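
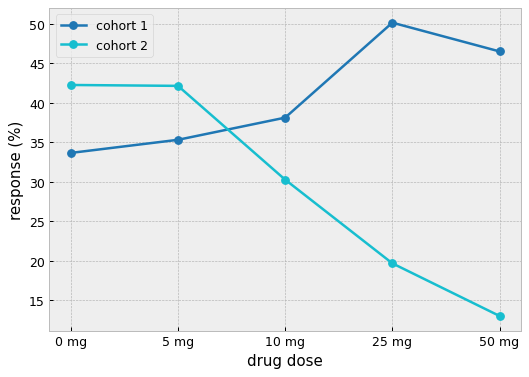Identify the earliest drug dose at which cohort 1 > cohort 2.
10 mg

5 mg: cohort 1 ≈ 35 vs cohort 2 ≈ 40 (not yet); 10 mg: cohort 1 ≈ 40 vs cohort 2 ≈ 30 (first crossover).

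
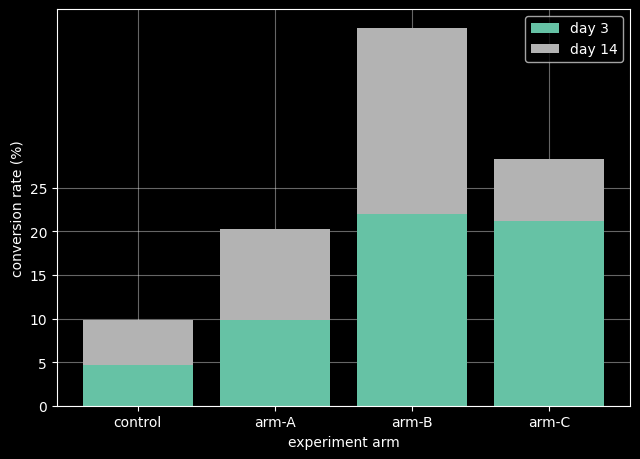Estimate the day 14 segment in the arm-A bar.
day 14 top ≈ 20, bottom ≈ 10; segment ≈ 10.

≈ 10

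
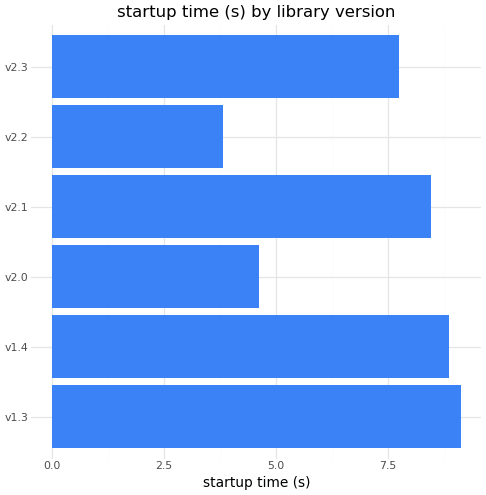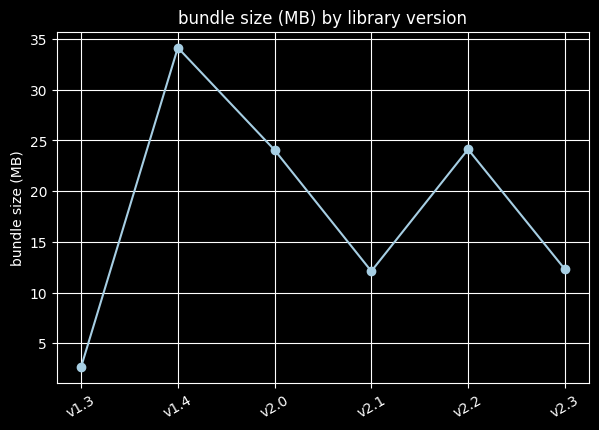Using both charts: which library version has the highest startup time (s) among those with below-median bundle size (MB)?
Chart 2 median bundle size (MB) ≈ 20; below-median library versions: v1.3, v2.1, v2.3. Among those, v1.3 has the highest startup time (s) (≈ 9).

v1.3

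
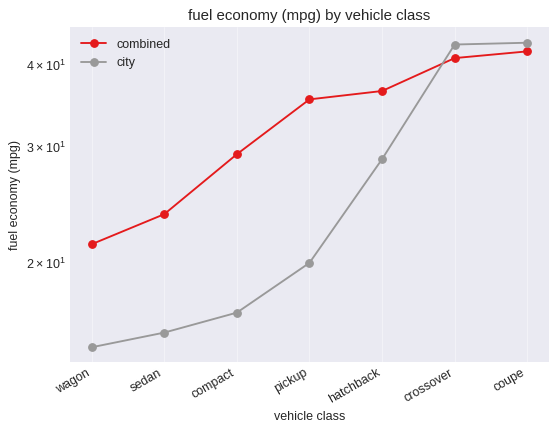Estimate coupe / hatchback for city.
coupe ≈ 45, hatchback ≈ 30; 45/30 ≈ 1.5.

≈ 1.5×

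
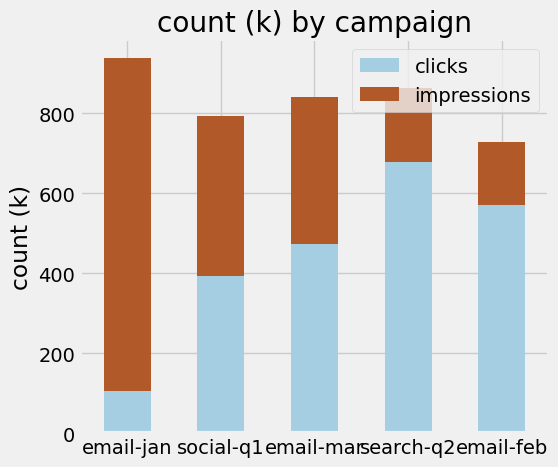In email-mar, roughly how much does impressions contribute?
≈ 300

impressions top ≈ 800, bottom ≈ 500; segment ≈ 300.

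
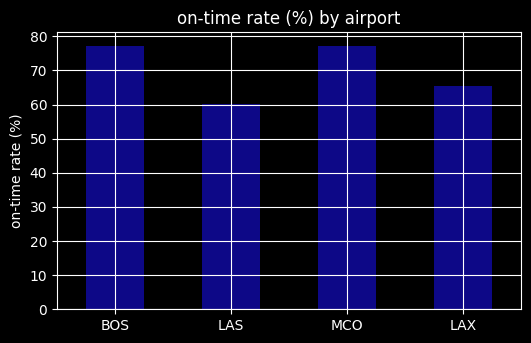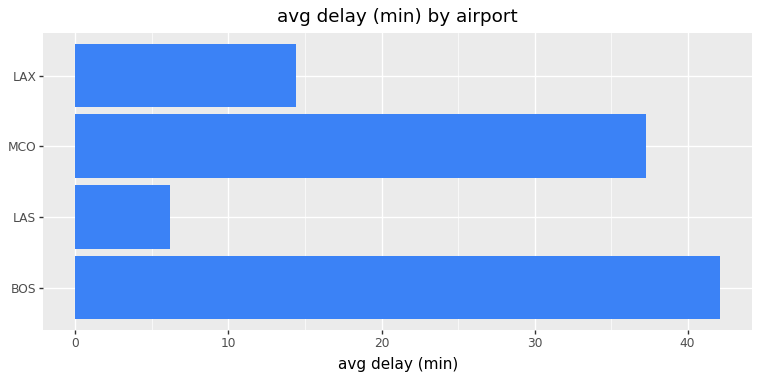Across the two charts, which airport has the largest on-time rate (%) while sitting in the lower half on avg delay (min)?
LAX

Chart 2 median avg delay (min) ≈ 25; below-median airports: LAS, LAX. Among those, LAX has the highest on-time rate (%) (≈ 70).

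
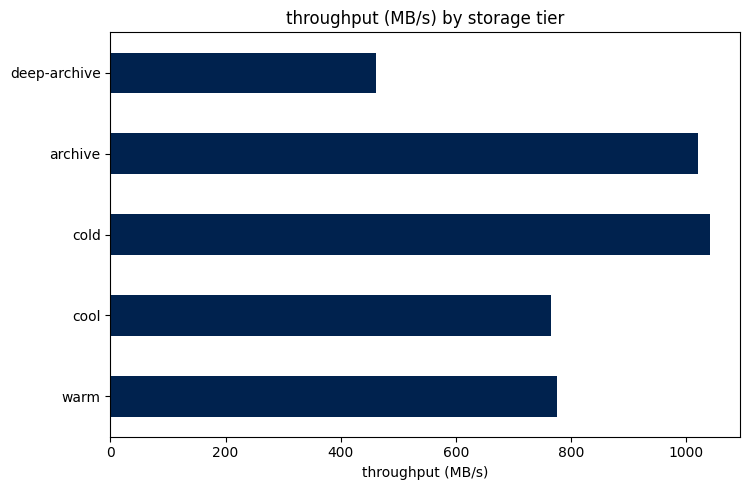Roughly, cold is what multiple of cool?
cold ≈ 1000, cool ≈ 800; 1000/800 ≈ 1.25.

≈ 1.25×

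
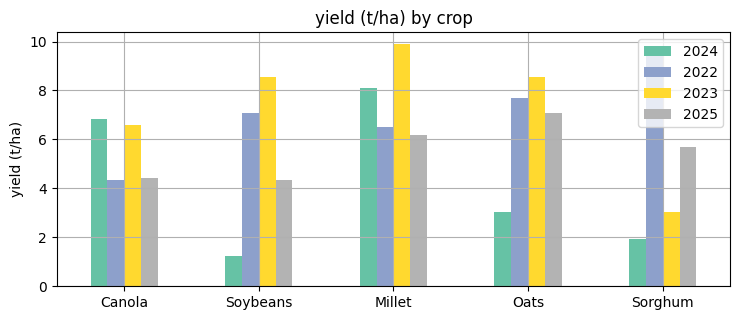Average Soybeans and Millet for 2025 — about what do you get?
(4 + 6) / 2 ≈ 5.

≈ 5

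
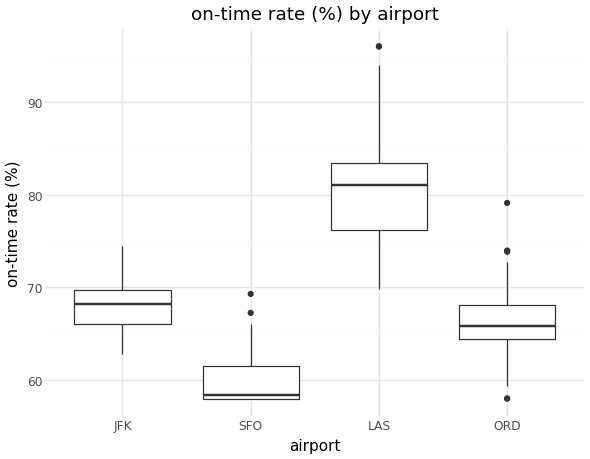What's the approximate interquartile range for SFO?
≈ 4

Q3 ≈ 62, Q1 ≈ 58; IQR ≈ 4.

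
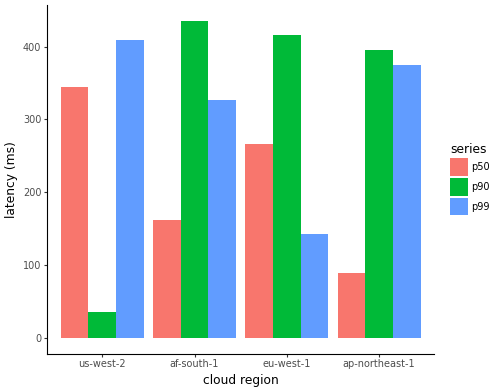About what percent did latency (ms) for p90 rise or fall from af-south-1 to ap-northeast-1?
≈ -11.1%

af-south-1 ≈ 450, ap-northeast-1 ≈ 400; (400 − 450) / 450 ≈ -11.1%.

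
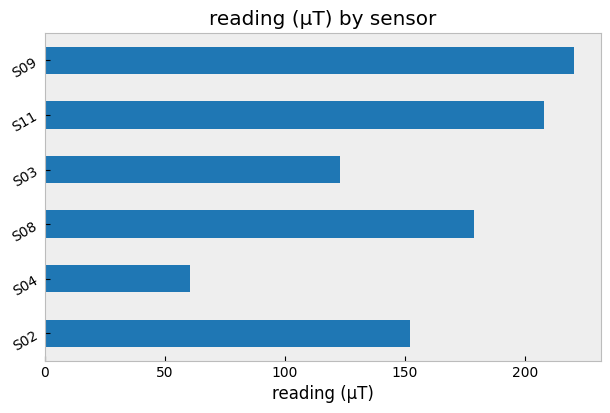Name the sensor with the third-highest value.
Top 4: S09 ≈ 220, S11 ≈ 200, S08 ≈ 180, S02 ≈ 160.

S08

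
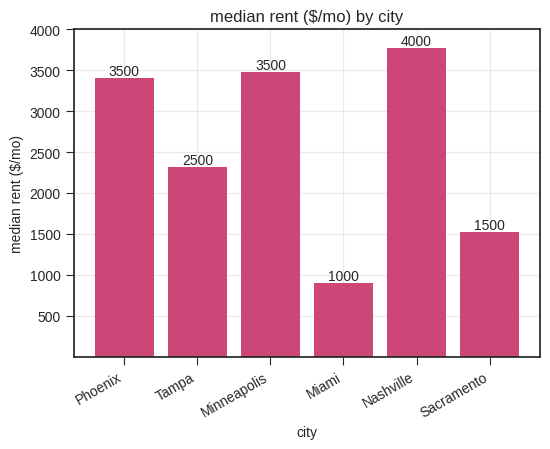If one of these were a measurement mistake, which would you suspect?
Miami ≈ 1000; the rest sit between ≈ 1500 and ≈ 4000.

Miami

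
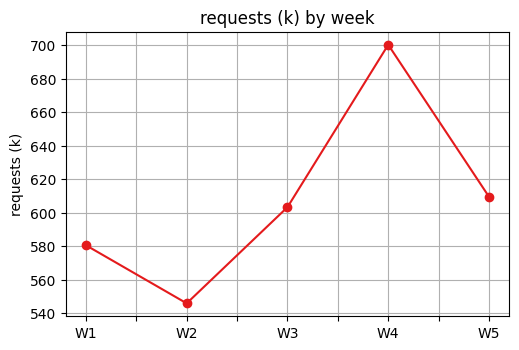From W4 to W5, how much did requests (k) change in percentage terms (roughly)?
≈ -14.3%

W4 ≈ 700, W5 ≈ 600; (600 − 700) / 700 ≈ -14.3%.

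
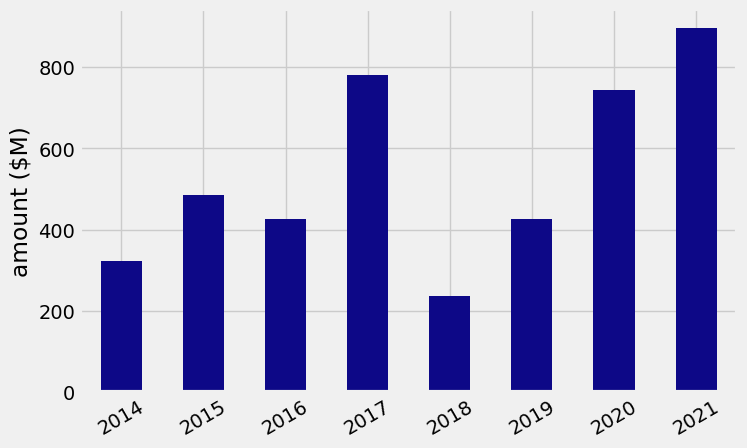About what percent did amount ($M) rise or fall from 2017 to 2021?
≈ +12.5%

2017 ≈ 800, 2021 ≈ 900; (900 − 800) / 800 ≈ +12.5%.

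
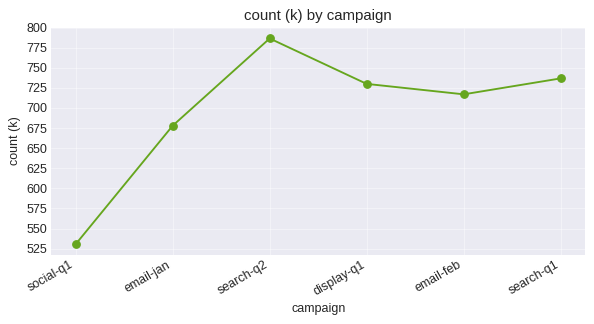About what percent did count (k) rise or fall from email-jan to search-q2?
≈ +14.8%

email-jan ≈ 675, search-q2 ≈ 775; (775 − 675) / 675 ≈ +14.8%.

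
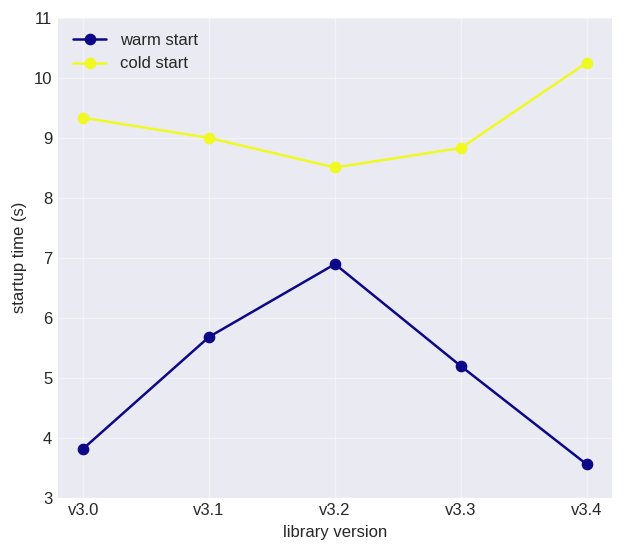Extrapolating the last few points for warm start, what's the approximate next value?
Last three: 7, 5, 4 → slope ≈ -1.5/step → next ≈ 2.5.

≈ 2.5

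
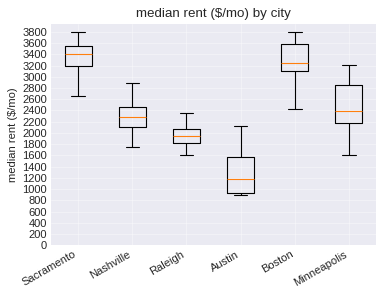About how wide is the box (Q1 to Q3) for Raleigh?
Q3 ≈ 2000, Q1 ≈ 1800; IQR ≈ 200.

≈ 200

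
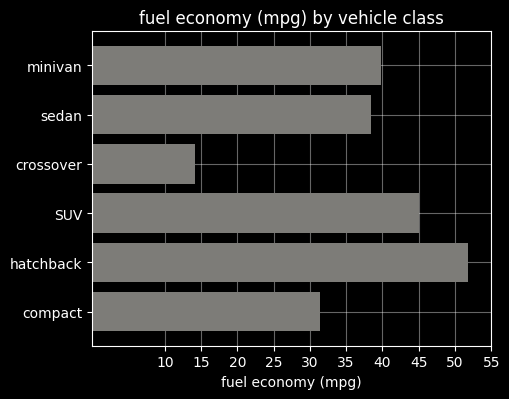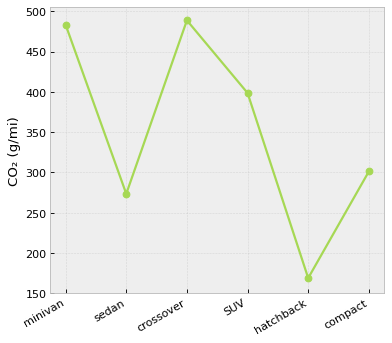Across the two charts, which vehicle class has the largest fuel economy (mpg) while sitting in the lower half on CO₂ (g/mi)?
hatchback

Chart 2 median CO₂ (g/mi) ≈ 350; below-median vehicle classes: sedan, hatchback, compact. Among those, hatchback has the highest fuel economy (mpg) (≈ 50).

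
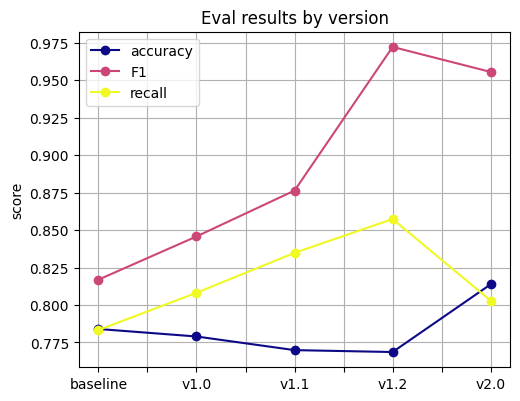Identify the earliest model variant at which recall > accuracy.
v1.0

baseline: recall ≈ 0.78 vs accuracy ≈ 0.78 (not yet); v1.0: recall ≈ 0.80 vs accuracy ≈ 0.78 (first crossover).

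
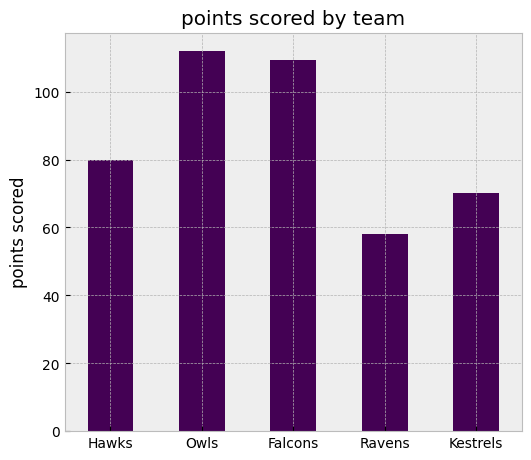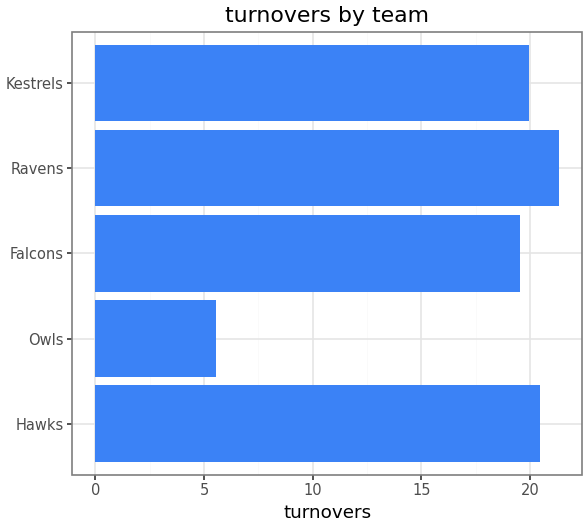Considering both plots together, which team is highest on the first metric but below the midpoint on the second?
Owls

Chart 2 median turnovers ≈ 20; below-median teams: Owls, Falcons. Among those, Owls has the highest points scored (≈ 120).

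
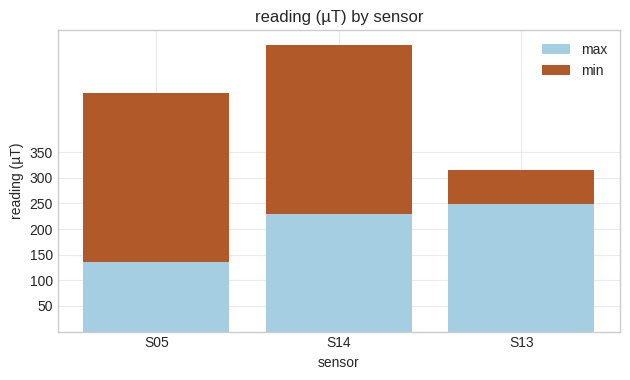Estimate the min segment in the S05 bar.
min top ≈ 450, bottom ≈ 150; segment ≈ 300.

≈ 300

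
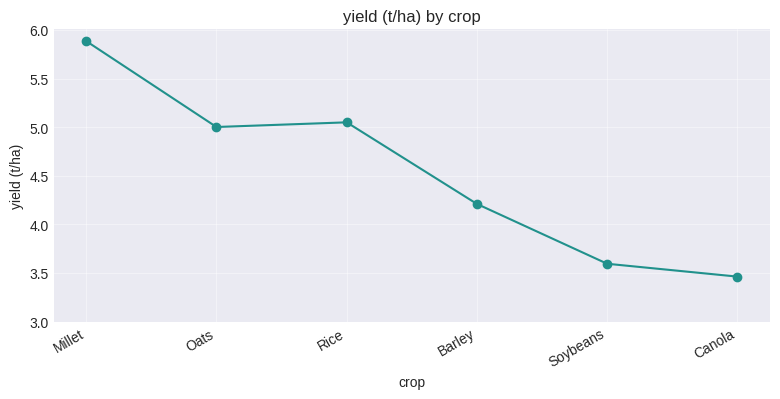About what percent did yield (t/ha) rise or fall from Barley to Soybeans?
≈ -12.5%

Barley ≈ 4.0, Soybeans ≈ 3.5; (3.5 − 4.0) / 4.0 ≈ -12.5%.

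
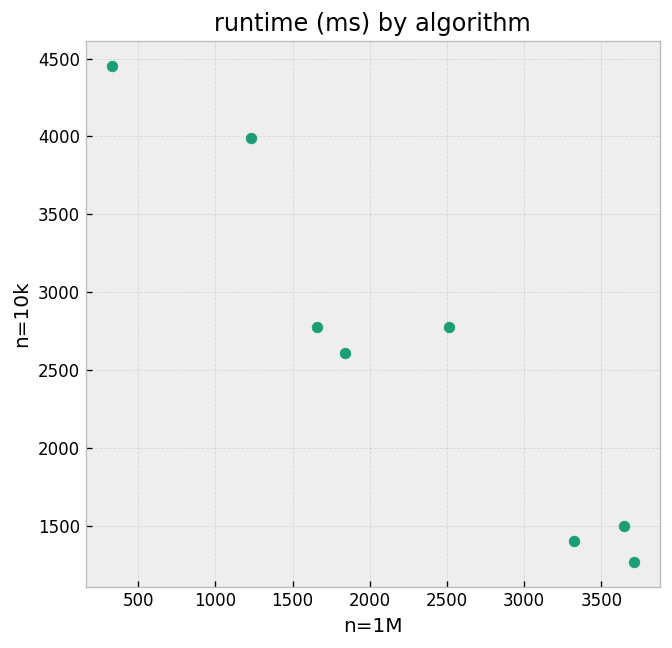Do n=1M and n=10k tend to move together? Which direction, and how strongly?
Points are negatively correlated; strong (|r| ≈ 1.0).

negative, strong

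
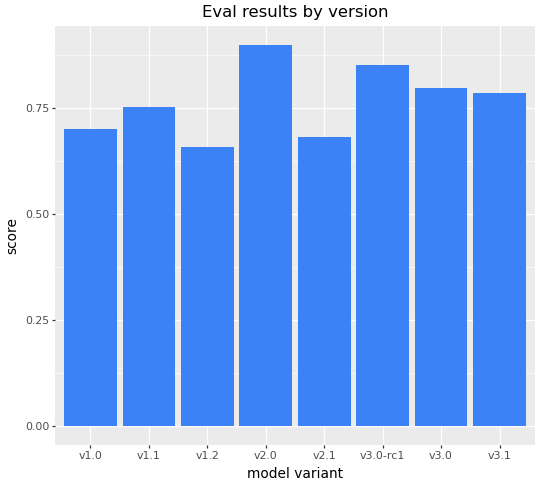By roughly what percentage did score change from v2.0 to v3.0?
≈ -11.1%

v2.0 ≈ 0.9, v3.0 ≈ 0.8; (0.8 − 0.9) / 0.9 ≈ -11.1%.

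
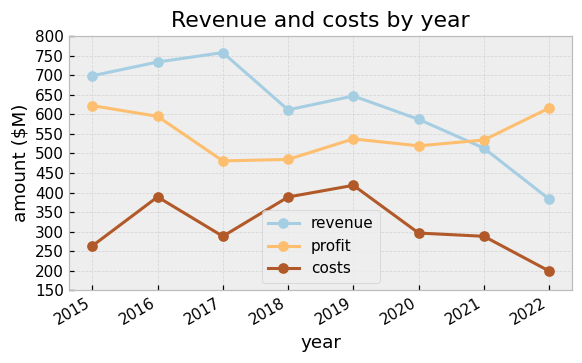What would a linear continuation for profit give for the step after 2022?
≈ 650

Last three: 500, 550, 600 → slope ≈ 50/step → next ≈ 650.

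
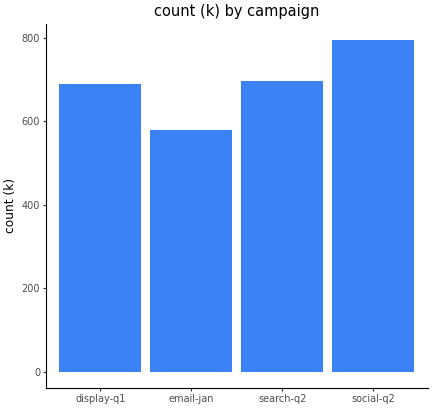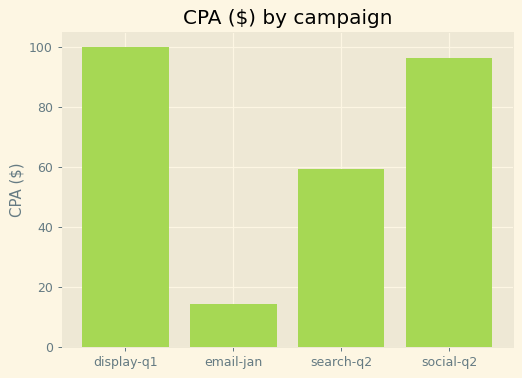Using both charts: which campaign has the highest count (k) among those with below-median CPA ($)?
Chart 2 median CPA ($) ≈ 80; below-median campaigns: email-jan, search-q2. Among those, search-q2 has the highest count (k) (≈ 700).

search-q2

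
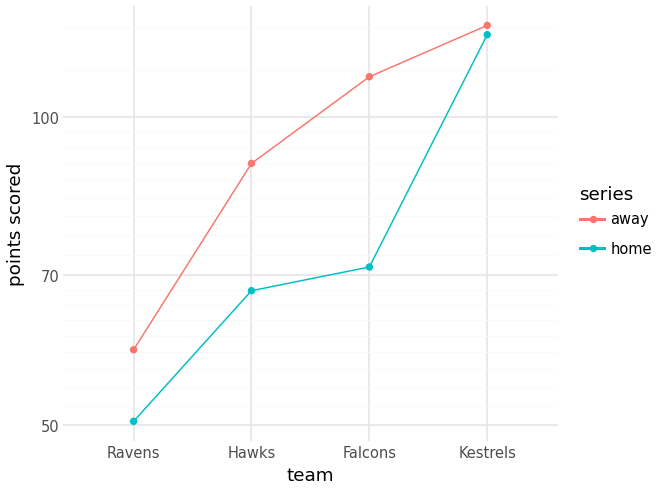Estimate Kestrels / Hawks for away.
Kestrels ≈ 120, Hawks ≈ 90; 120/90 ≈ 1.33.

≈ 1.33×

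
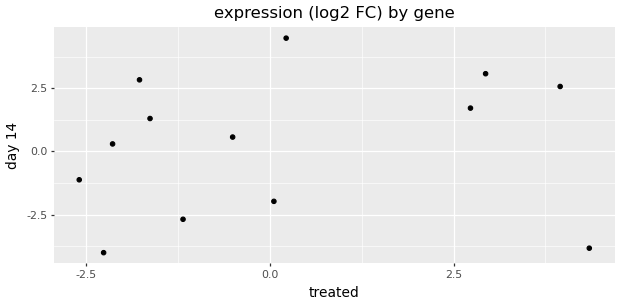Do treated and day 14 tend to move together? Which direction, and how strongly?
Points are roughly uncorrelated; weak (|r| ≈ 0.2).

no clear correlation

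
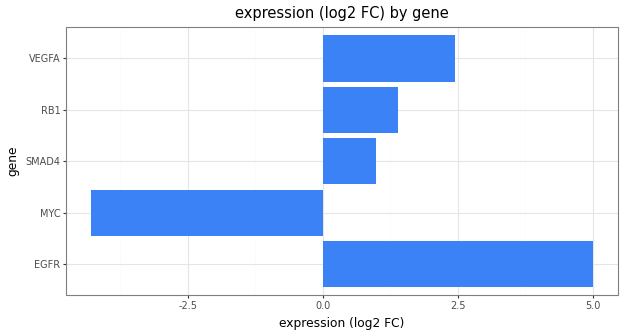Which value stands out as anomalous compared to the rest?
MYC ≈ -4; the rest sit between ≈ 1 and ≈ 5.

MYC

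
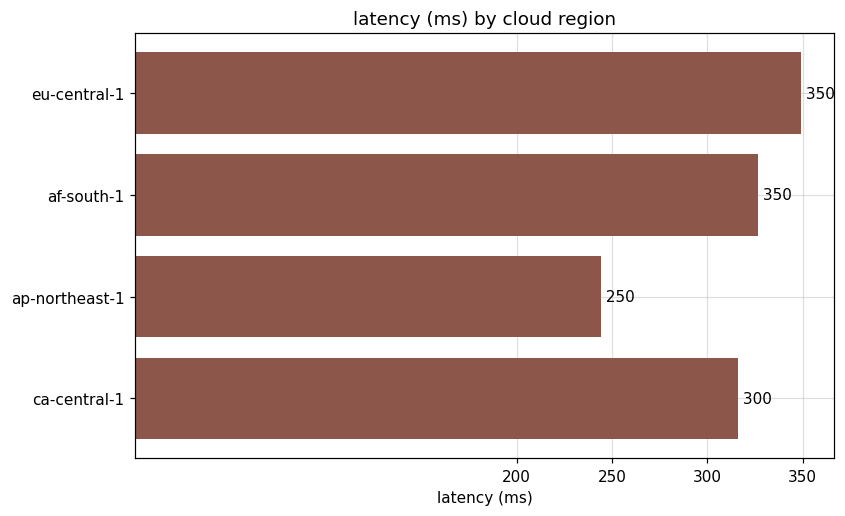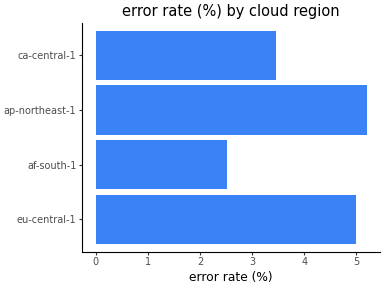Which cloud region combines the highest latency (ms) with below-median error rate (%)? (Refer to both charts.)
Chart 2 median error rate (%) ≈ 4; below-median cloud regions: af-south-1, ca-central-1. Among those, af-south-1 has the highest latency (ms) (≈ 350).

af-south-1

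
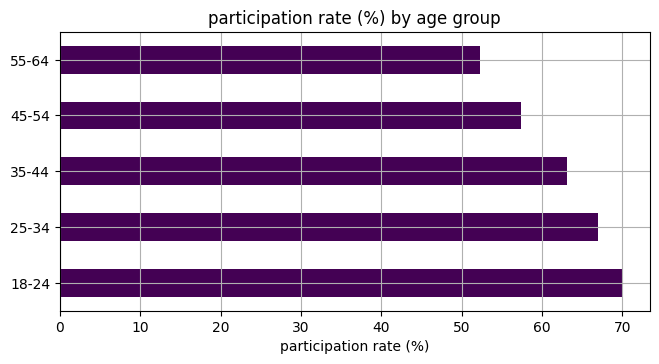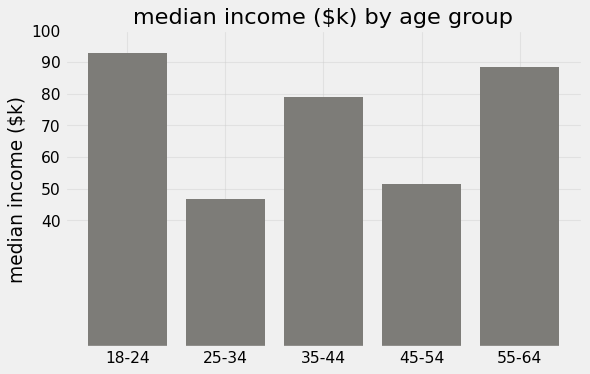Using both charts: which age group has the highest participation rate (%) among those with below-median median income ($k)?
Chart 2 median median income ($k) ≈ 80; below-median age groups: 25-34, 45-54. Among those, 25-34 has the highest participation rate (%) (≈ 70).

25-34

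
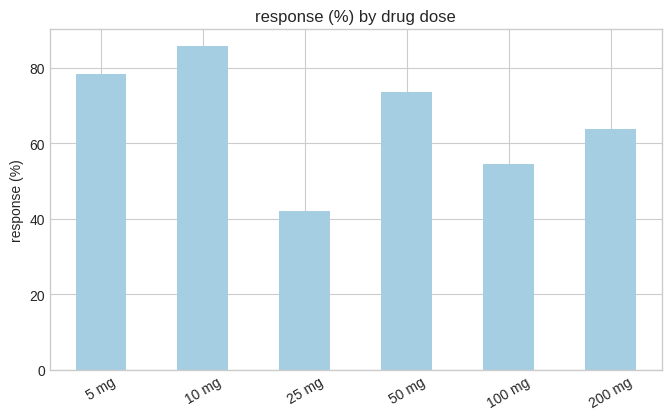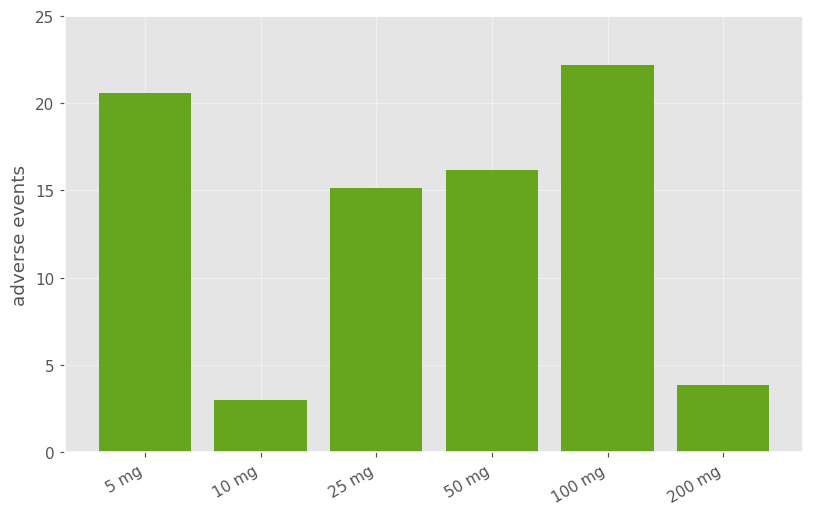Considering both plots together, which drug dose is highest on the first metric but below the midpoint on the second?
10 mg

Chart 2 median adverse events ≈ 15; below-median drug doses: 10 mg, 25 mg, 200 mg. Among those, 10 mg has the highest response (%) (≈ 90).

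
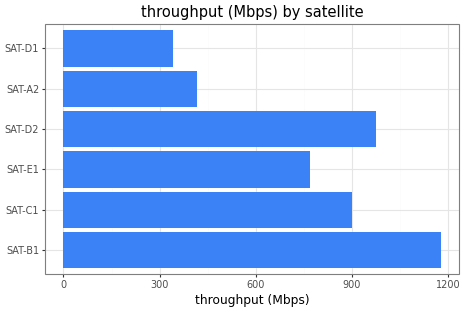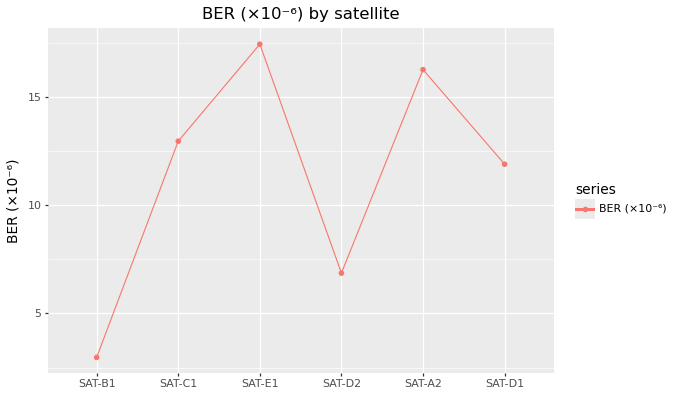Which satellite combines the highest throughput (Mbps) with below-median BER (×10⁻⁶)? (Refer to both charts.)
SAT-B1

Chart 2 median BER (×10⁻⁶) ≈ 12; below-median satellites: SAT-B1, SAT-D2, SAT-D1. Among those, SAT-B1 has the highest throughput (Mbps) (≈ 1200).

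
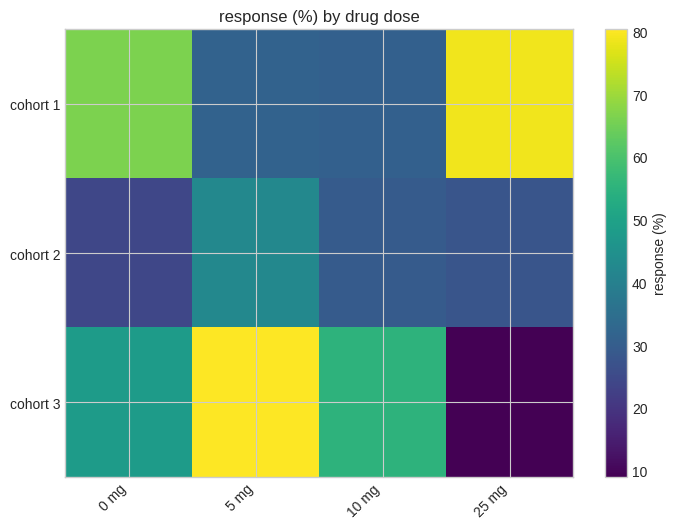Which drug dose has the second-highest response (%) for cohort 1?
Top 3 for cohort 1: 25 mg ≈ 80, 0 mg ≈ 70, 5 mg ≈ 30.

0 mg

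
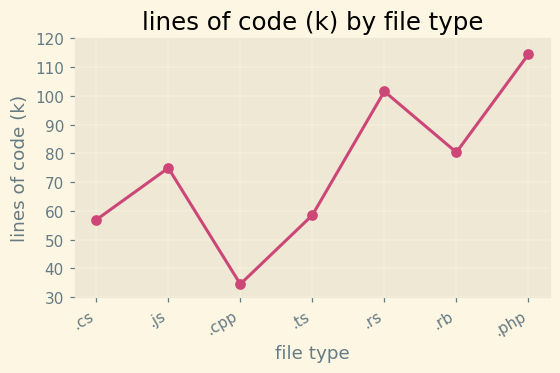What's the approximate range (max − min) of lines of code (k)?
Max .php ≈ 110, min .cpp ≈ 30; range ≈ 80.

≈ 80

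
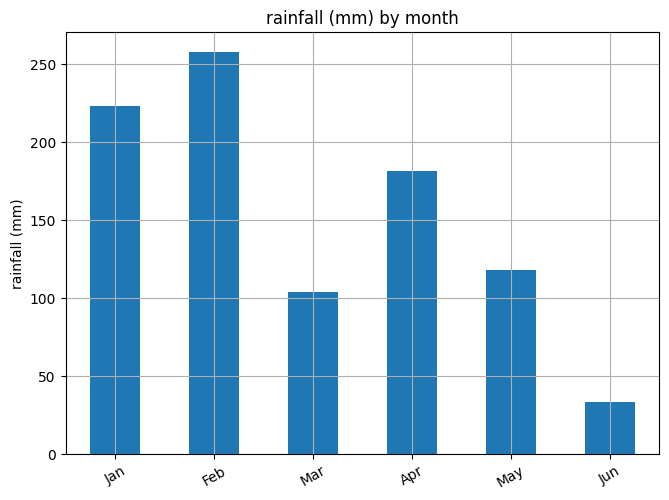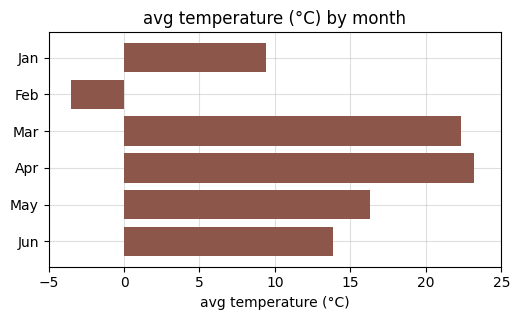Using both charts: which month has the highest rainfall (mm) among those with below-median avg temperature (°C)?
Chart 2 median avg temperature (°C) ≈ 15; below-median months: Jan, Feb, Jun. Among those, Feb has the highest rainfall (mm) (≈ 250).

Feb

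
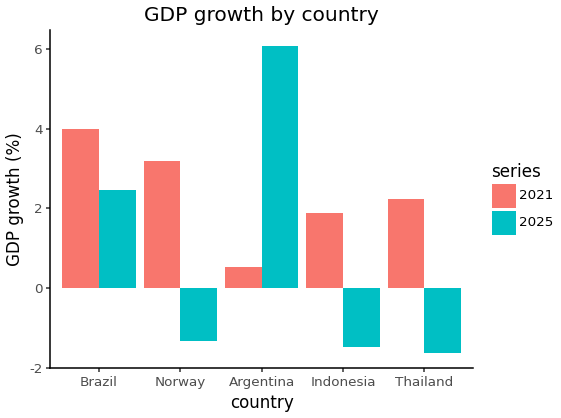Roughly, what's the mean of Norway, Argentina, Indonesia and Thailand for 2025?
(-1 + 6 + -1 + -2) / 4 ≈ 0.

≈ 0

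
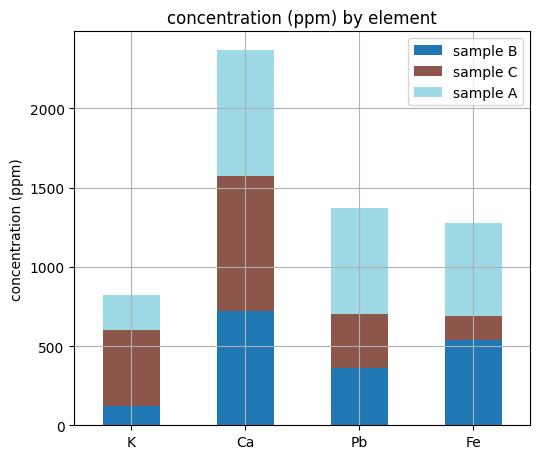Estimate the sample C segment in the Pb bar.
sample C top ≈ 800, bottom ≈ 400; segment ≈ 400.

≈ 400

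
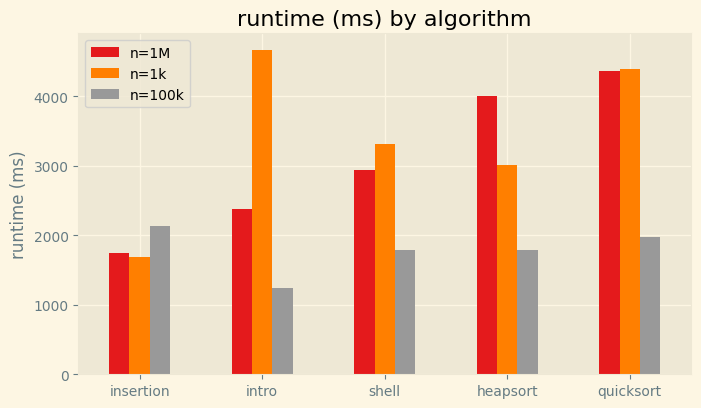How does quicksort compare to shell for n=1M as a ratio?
quicksort ≈ 4500, shell ≈ 3000; 4500/3000 ≈ 1.5.

≈ 1.5×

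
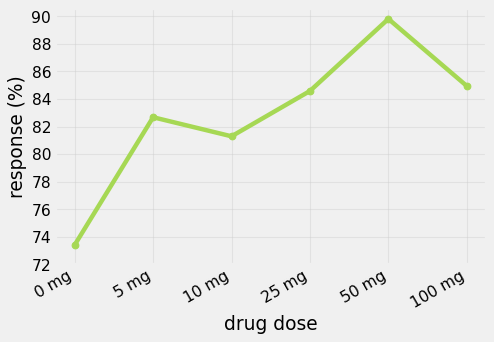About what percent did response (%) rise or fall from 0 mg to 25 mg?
0 mg ≈ 74, 25 mg ≈ 84; (84 − 74) / 74 ≈ +13.5%.

≈ +13.5%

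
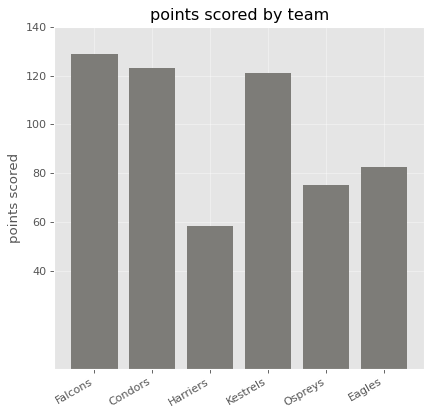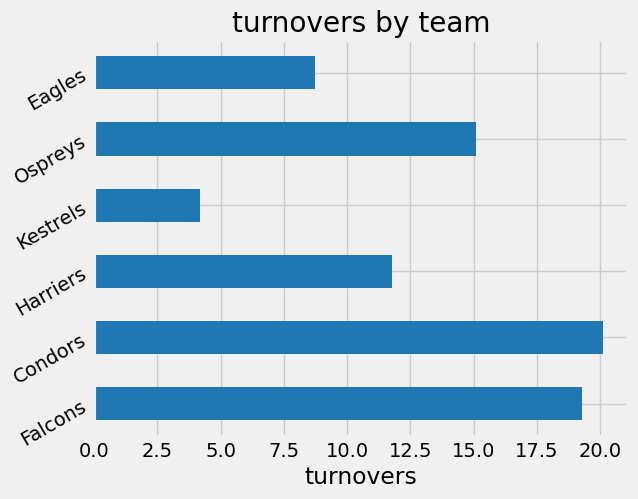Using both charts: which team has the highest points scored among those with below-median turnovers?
Kestrels

Chart 2 median turnovers ≈ 14; below-median teams: Harriers, Kestrels, Eagles. Among those, Kestrels has the highest points scored (≈ 120).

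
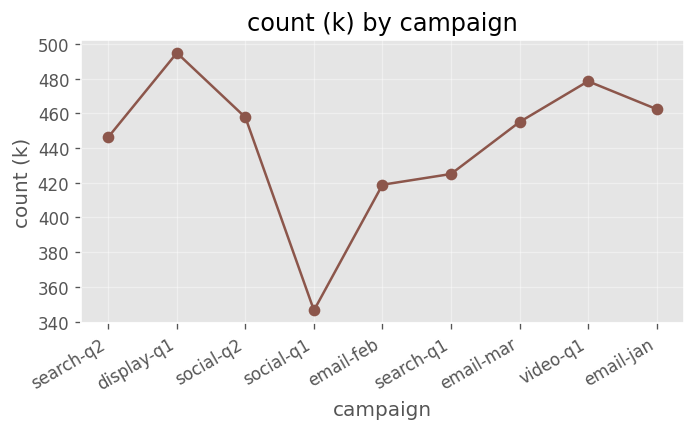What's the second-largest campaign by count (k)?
video-q1

Top 3: display-q1 ≈ 500, video-q1 ≈ 480, email-jan ≈ 460.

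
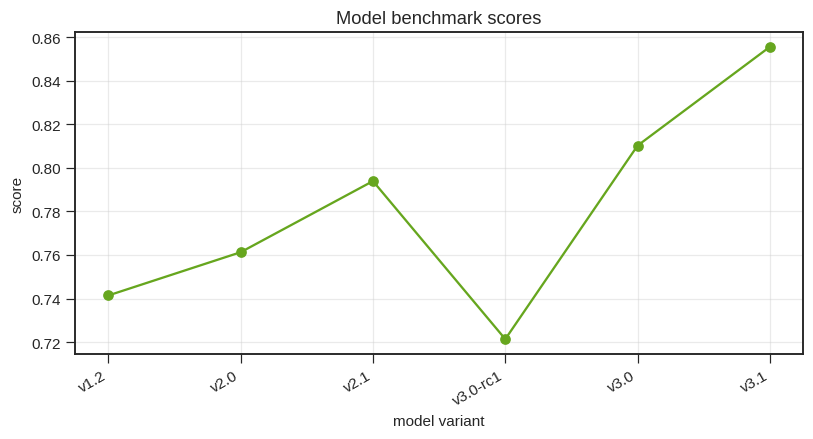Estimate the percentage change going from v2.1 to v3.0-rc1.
≈ -10%

v2.1 ≈ 0.80, v3.0-rc1 ≈ 0.72; (0.72 − 0.80) / 0.80 ≈ -10%.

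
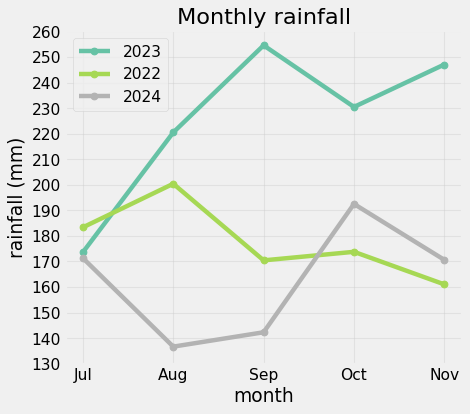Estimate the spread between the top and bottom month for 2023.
≈ 80

Max Sep ≈ 250, min Jul ≈ 170; range ≈ 80.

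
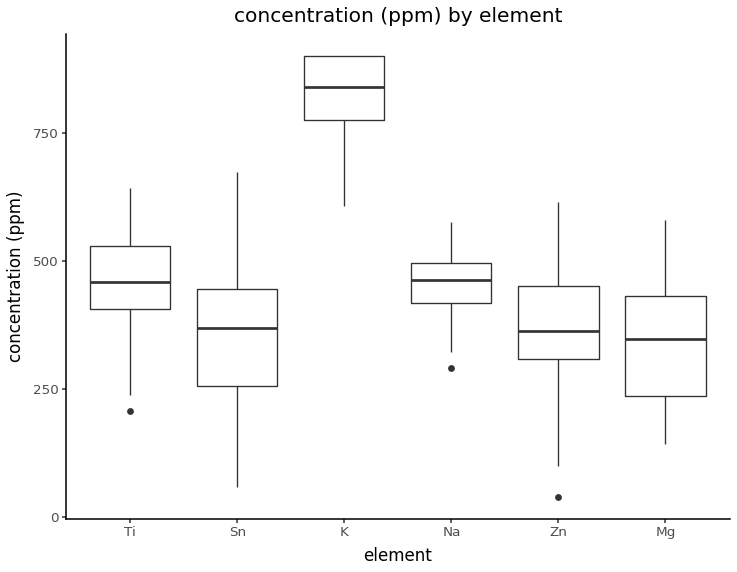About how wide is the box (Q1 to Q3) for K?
Q3 ≈ 900, Q1 ≈ 750; IQR ≈ 150.

≈ 150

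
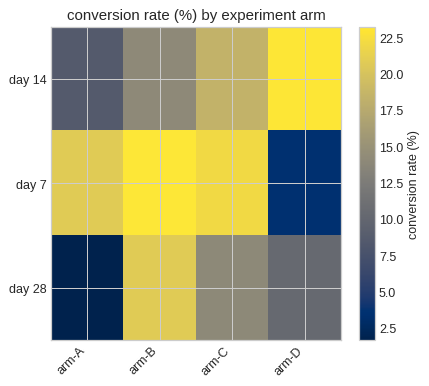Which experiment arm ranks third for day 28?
Top 4 for day 28: arm-B ≈ 20, arm-C ≈ 14, arm-D ≈ 10, arm-A ≈ 2.

arm-D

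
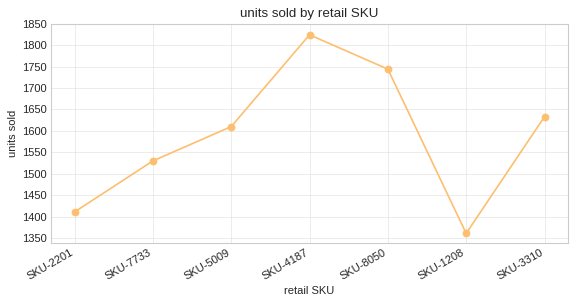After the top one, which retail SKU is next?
Top 3: SKU-4187 ≈ 1800, SKU-8050 ≈ 1750, SKU-3310 ≈ 1650.

SKU-8050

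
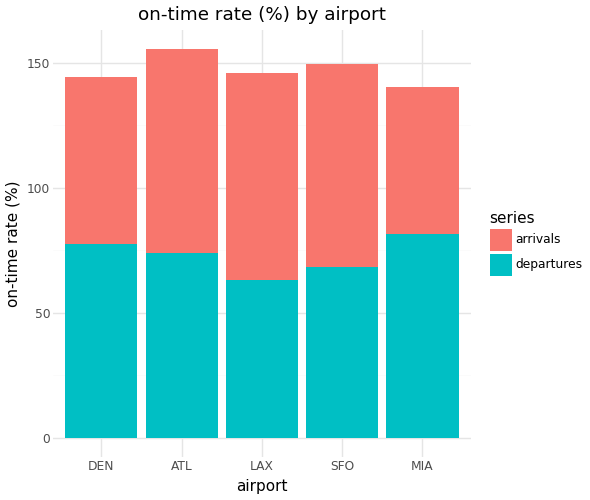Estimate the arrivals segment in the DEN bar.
≈ 60

arrivals top ≈ 140, bottom ≈ 80; segment ≈ 60.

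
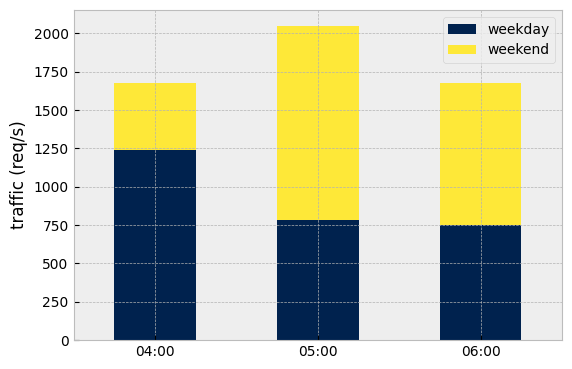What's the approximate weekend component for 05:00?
weekend top ≈ 2000, bottom ≈ 800; segment ≈ 1200.

≈ 1200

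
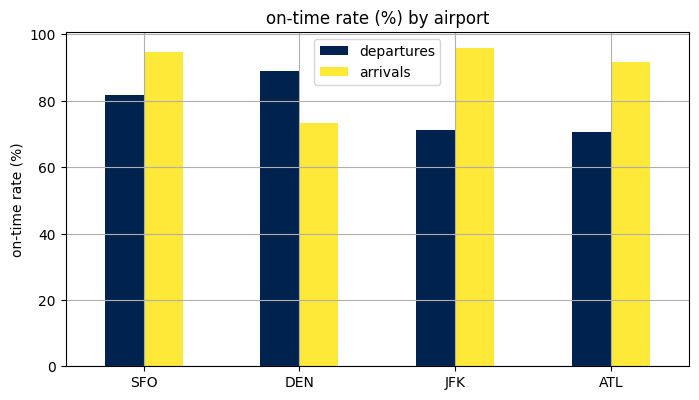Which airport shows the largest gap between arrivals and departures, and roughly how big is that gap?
JFK: arrivals ≈ 100, departures ≈ 70 → gap ≈ 30. Next-largest (ATL) is only ≈ 20.

JFK, ≈ 30 %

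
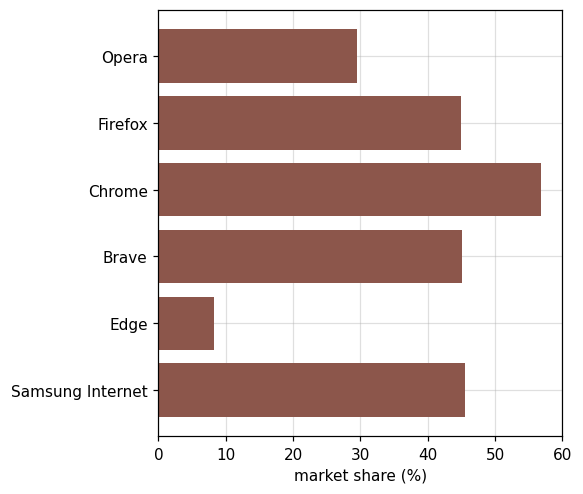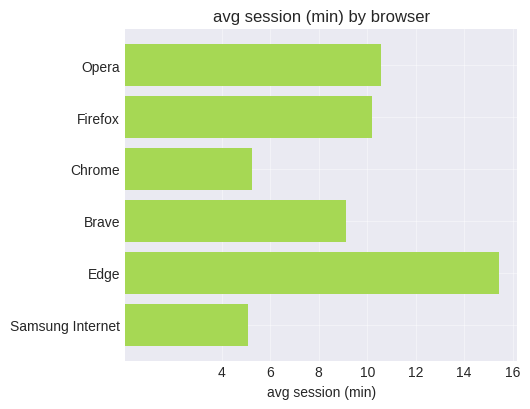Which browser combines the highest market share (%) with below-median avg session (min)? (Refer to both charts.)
Chrome

Chart 2 median avg session (min) ≈ 10; below-median browsers: Chrome, Brave, Samsung Internet. Among those, Chrome has the highest market share (%) (≈ 60).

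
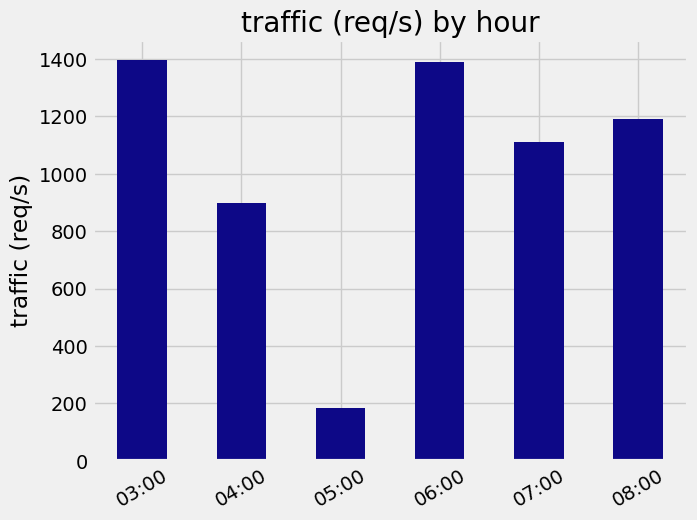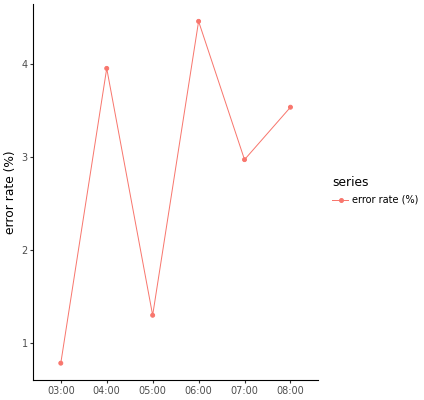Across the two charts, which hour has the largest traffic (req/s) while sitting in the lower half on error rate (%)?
Chart 2 median error rate (%) ≈ 3.5; below-median hours: 03:00, 05:00, 07:00. Among those, 03:00 has the highest traffic (req/s) (≈ 1400).

03:00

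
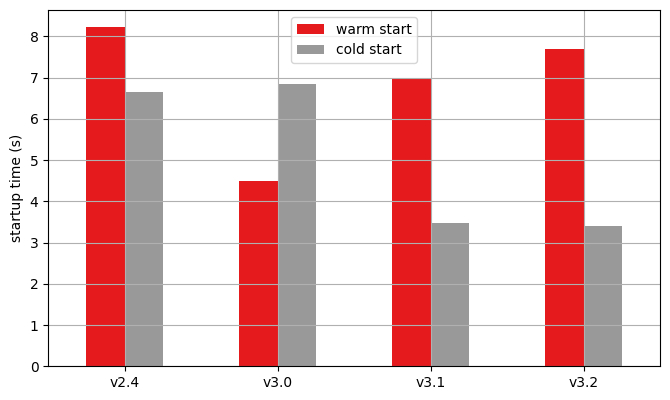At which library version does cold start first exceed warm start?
v3.0

v2.4: cold start ≈ 7 vs warm start ≈ 8 (not yet); v3.0: cold start ≈ 7 vs warm start ≈ 4 (first crossover).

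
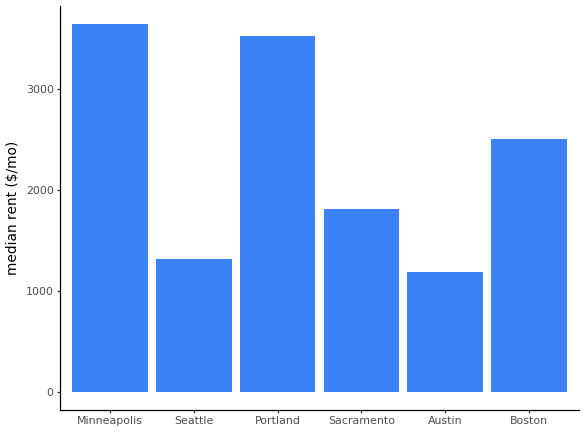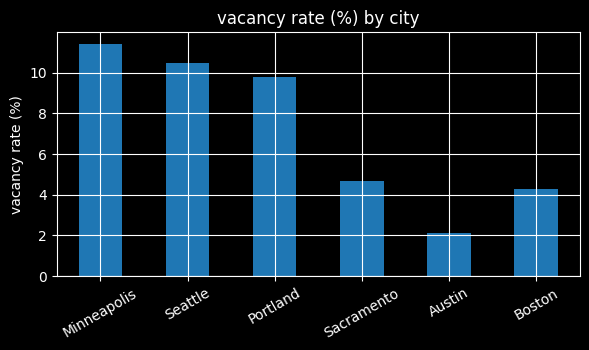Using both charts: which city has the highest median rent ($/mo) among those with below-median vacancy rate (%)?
Chart 2 median vacancy rate (%) ≈ 8; below-median cities: Sacramento, Austin, Boston. Among those, Boston has the highest median rent ($/mo) (≈ 2500).

Boston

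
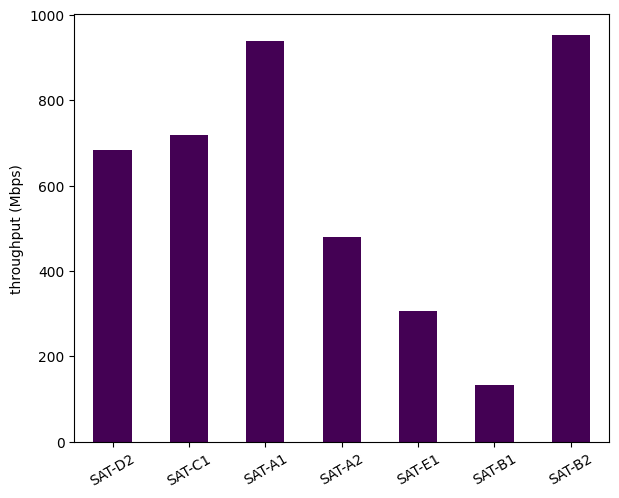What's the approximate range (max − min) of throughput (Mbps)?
Max SAT-B2 ≈ 1000, min SAT-B1 ≈ 100; range ≈ 900.

≈ 900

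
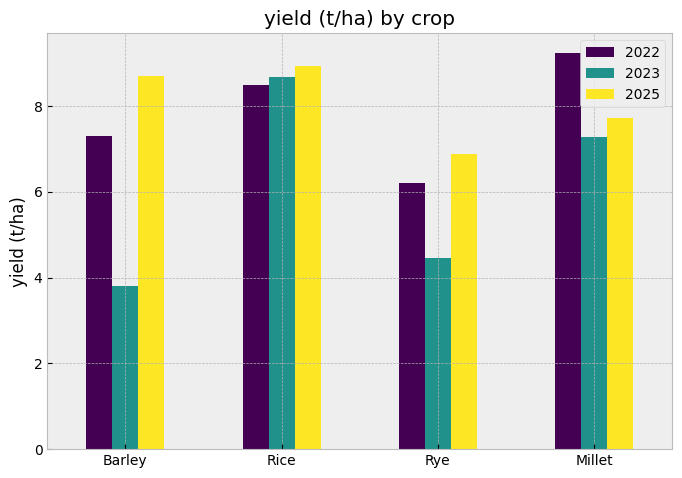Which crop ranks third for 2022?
Top 4 for 2022: Millet ≈ 9, Rice ≈ 8, Barley ≈ 7, Rye ≈ 6.

Barley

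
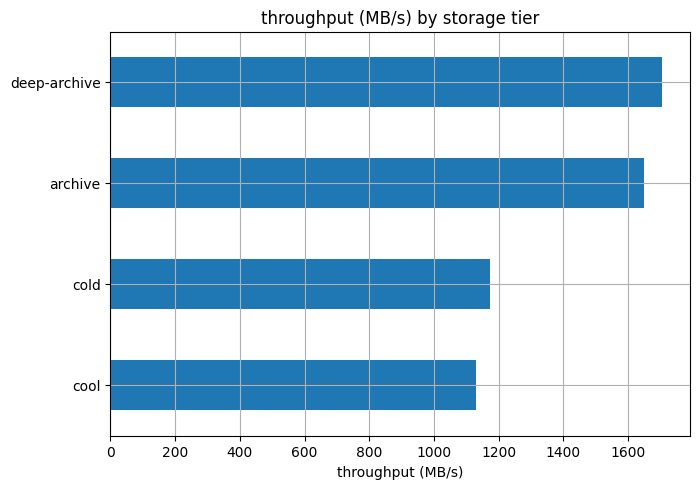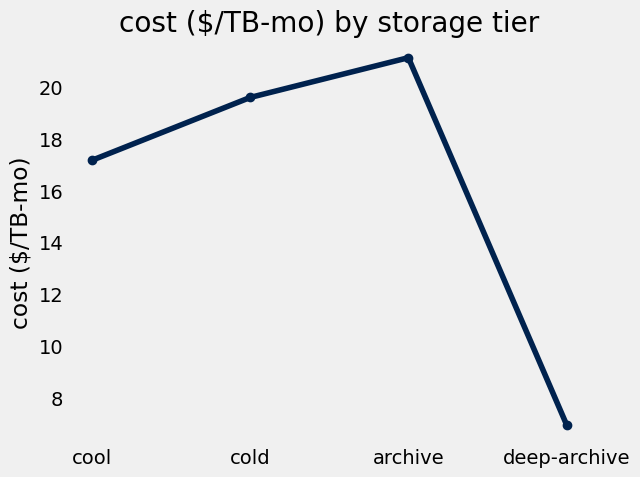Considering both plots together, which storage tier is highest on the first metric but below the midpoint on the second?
Chart 2 median cost ($/TB-mo) ≈ 18; below-median storage tiers: cool, deep-archive. Among those, deep-archive has the highest throughput (MB/s) (≈ 1800).

deep-archive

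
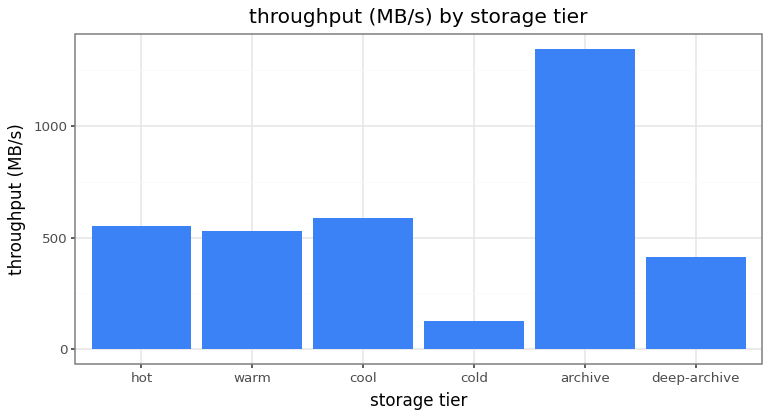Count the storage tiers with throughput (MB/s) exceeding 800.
1

Above 800: archive.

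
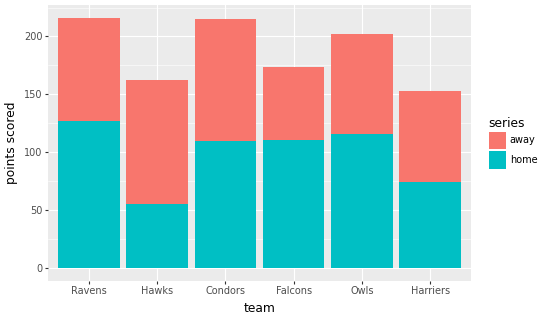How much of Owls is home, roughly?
home top ≈ 120, bottom ≈ 0; segment ≈ 120.

≈ 120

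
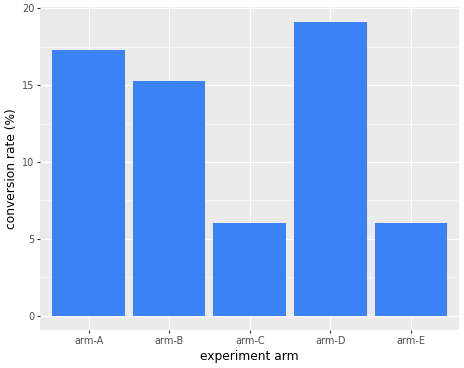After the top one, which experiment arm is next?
Top 3: arm-D ≈ 20, arm-A ≈ 18, arm-B ≈ 16.

arm-A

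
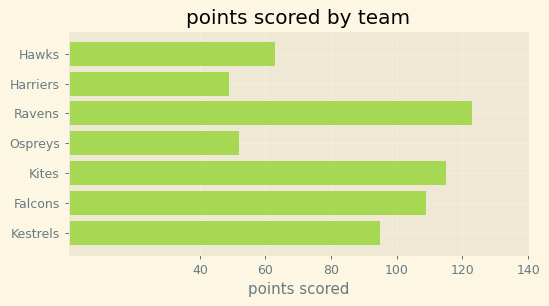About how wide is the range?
Max Ravens ≈ 120, min Harriers ≈ 40; range ≈ 80.

≈ 80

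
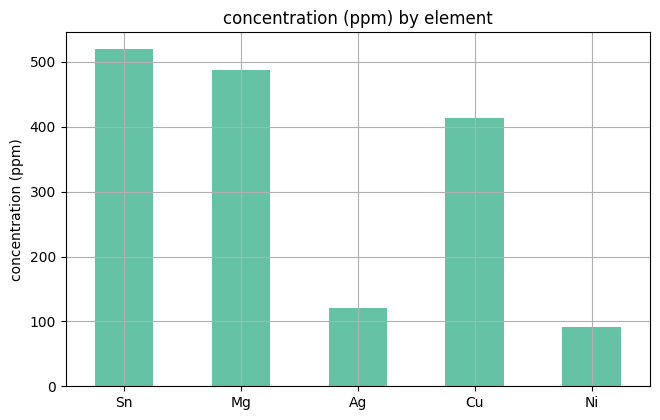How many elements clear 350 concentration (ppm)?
Above 350: Sn, Mg, Cu.

3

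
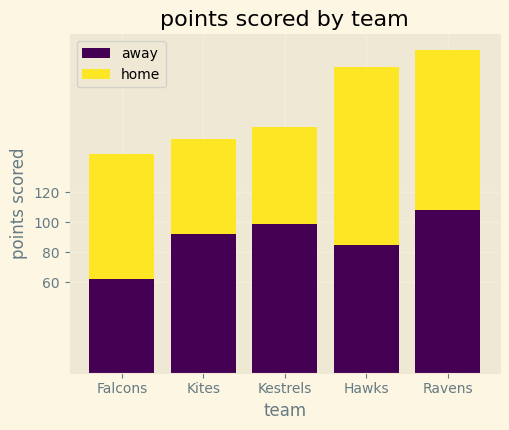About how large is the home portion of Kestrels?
≈ 60

home top ≈ 160, bottom ≈ 100; segment ≈ 60.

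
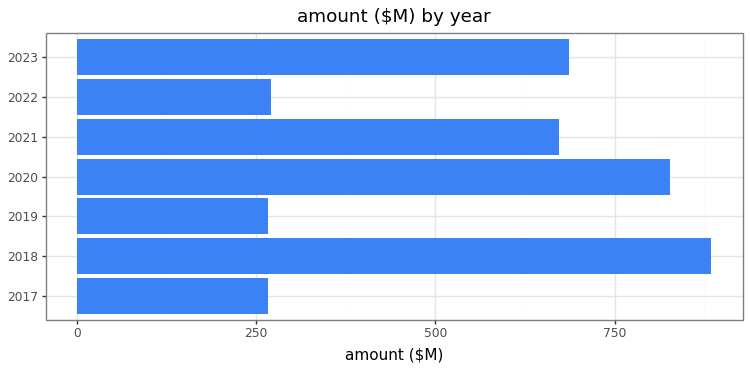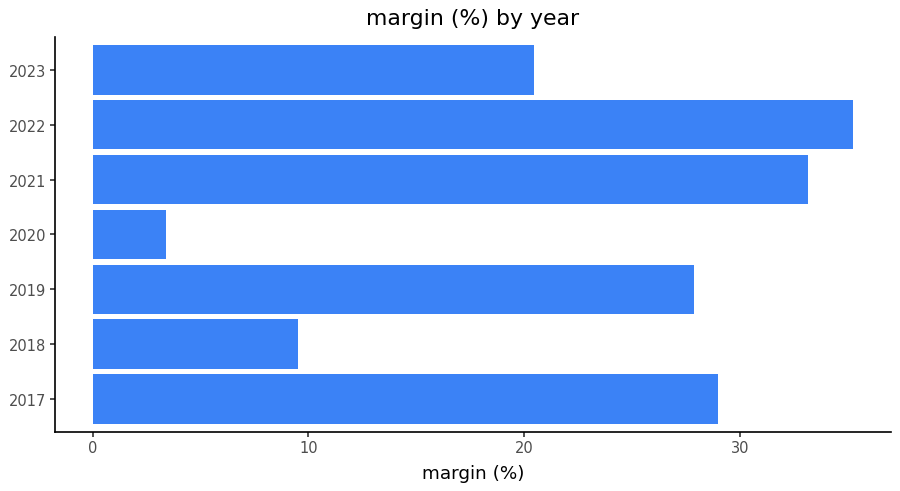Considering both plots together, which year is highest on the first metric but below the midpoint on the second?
2018

Chart 2 median margin (%) ≈ 30; below-median years: 2018, 2020, 2023. Among those, 2018 has the highest amount ($M) (≈ 900).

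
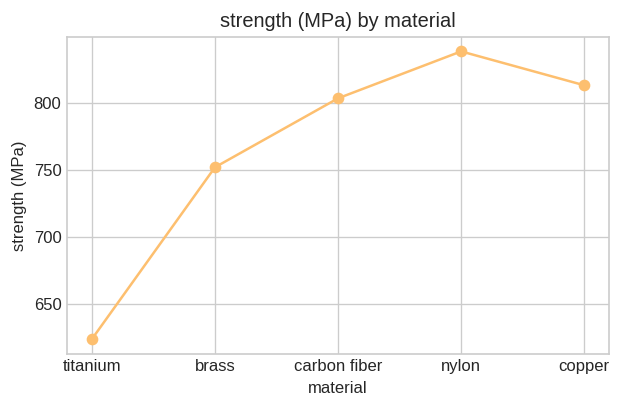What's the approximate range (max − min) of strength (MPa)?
Max nylon ≈ 840, min titanium ≈ 620; range ≈ 220.

≈ 220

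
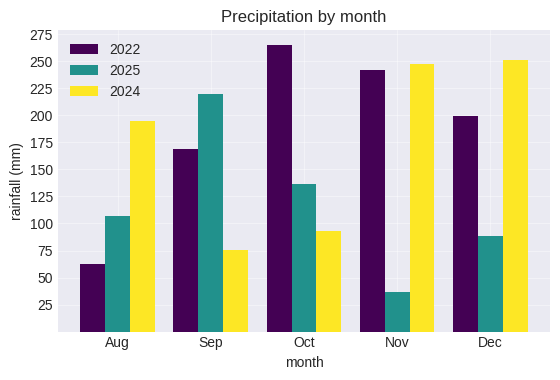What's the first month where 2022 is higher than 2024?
Aug: 2022 ≈ 75 vs 2024 ≈ 200 (not yet); Sep: 2022 ≈ 175 vs 2024 ≈ 75 (first crossover).

Sep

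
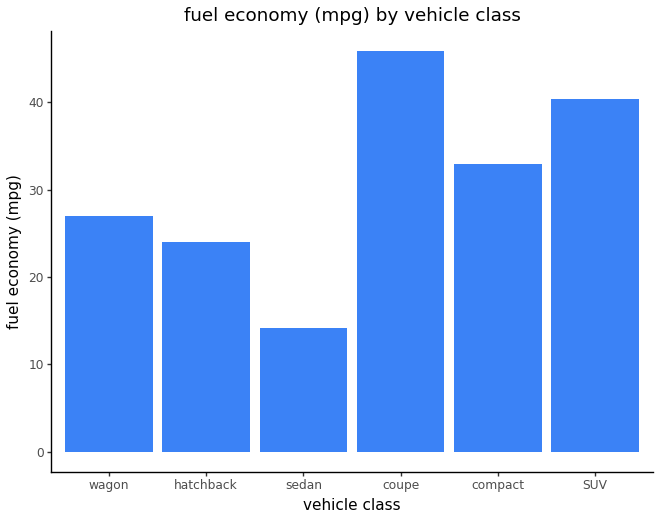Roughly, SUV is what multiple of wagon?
SUV ≈ 40, wagon ≈ 25; 40/25 ≈ 1.6.

≈ 1.6×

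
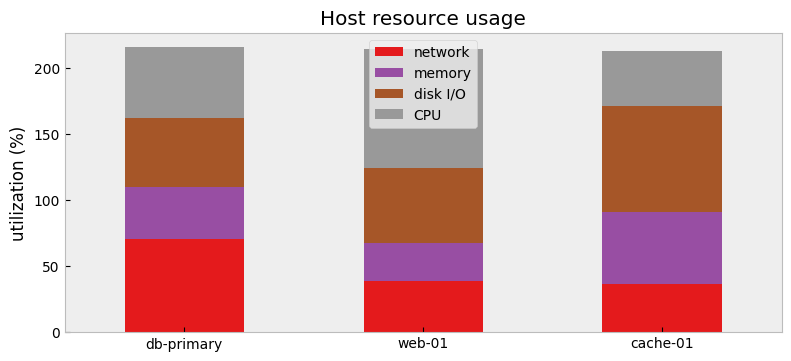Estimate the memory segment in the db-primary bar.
≈ 40

memory top ≈ 120, bottom ≈ 80; segment ≈ 40.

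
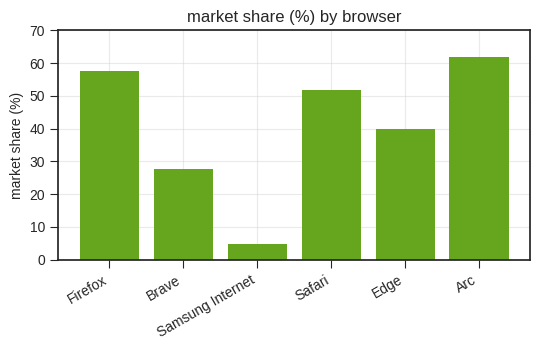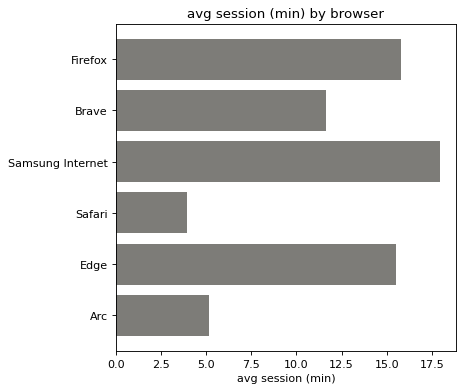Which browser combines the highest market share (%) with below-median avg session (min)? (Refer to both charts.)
Arc

Chart 2 median avg session (min) ≈ 14; below-median browsers: Brave, Safari, Arc. Among those, Arc has the highest market share (%) (≈ 60).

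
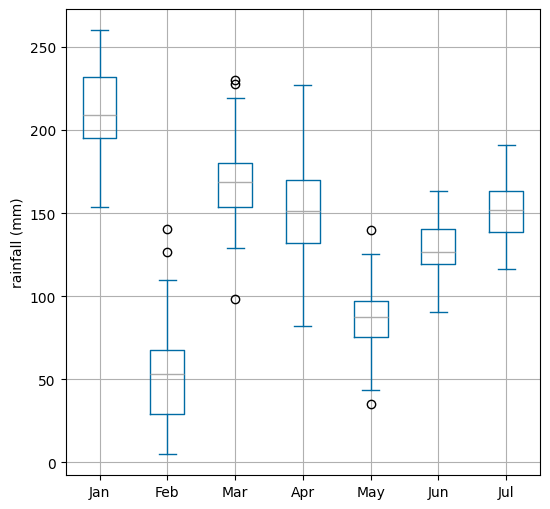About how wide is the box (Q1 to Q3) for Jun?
Q3 ≈ 140, Q1 ≈ 120; IQR ≈ 20.

≈ 20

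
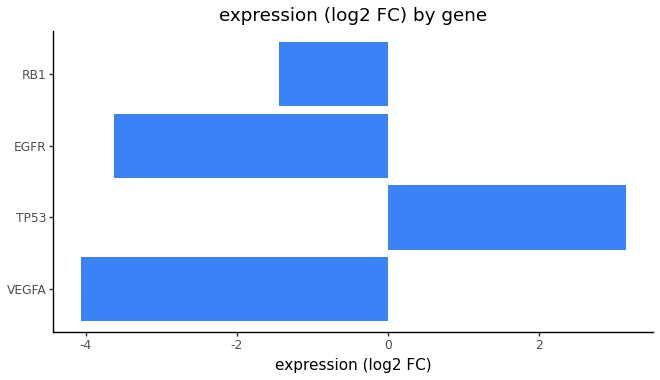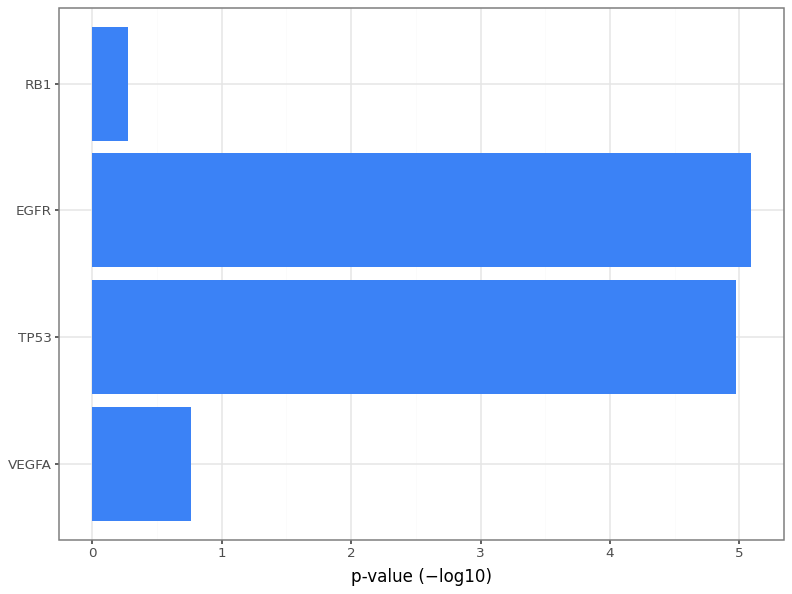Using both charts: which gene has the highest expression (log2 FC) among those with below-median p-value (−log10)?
Chart 2 median p-value (−log10) ≈ 3; below-median genes: VEGFA, RB1. Among those, RB1 has the highest expression (log2 FC) (≈ -1.5).

RB1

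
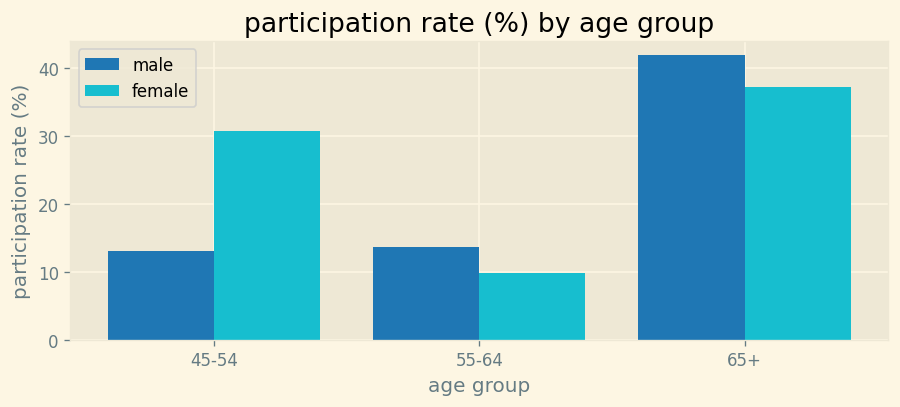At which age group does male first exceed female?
45-54: male ≈ 15 vs female ≈ 30 (not yet); 55-64: male ≈ 15 vs female ≈ 10 (first crossover).

55-64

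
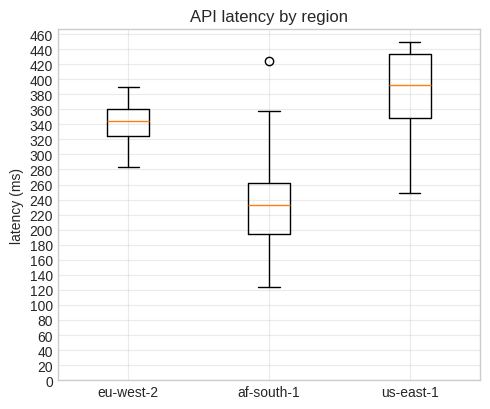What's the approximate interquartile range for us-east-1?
≈ 100

Q3 ≈ 440, Q1 ≈ 340; IQR ≈ 100.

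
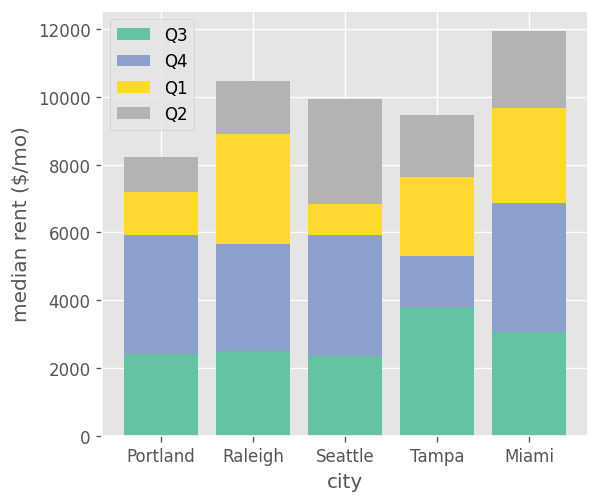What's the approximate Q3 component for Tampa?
≈ 4000

Q3 top ≈ 4000, bottom ≈ 0; segment ≈ 4000.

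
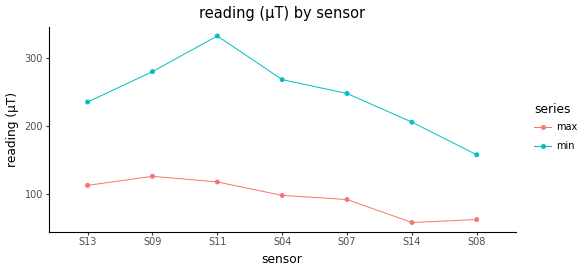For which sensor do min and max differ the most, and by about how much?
S11, ≈ 200 µT

S11: min ≈ 325, max ≈ 125 → gap ≈ 200. Next-largest (S04) is only ≈ 175.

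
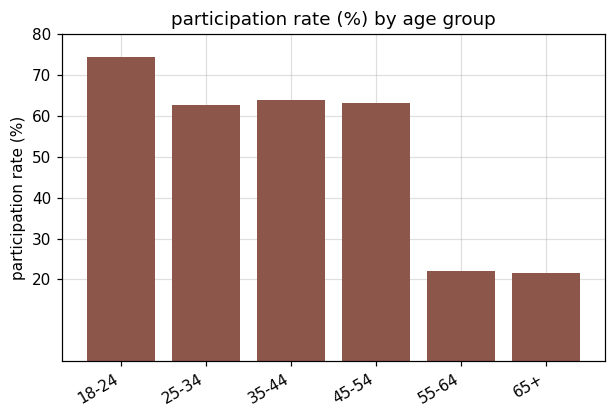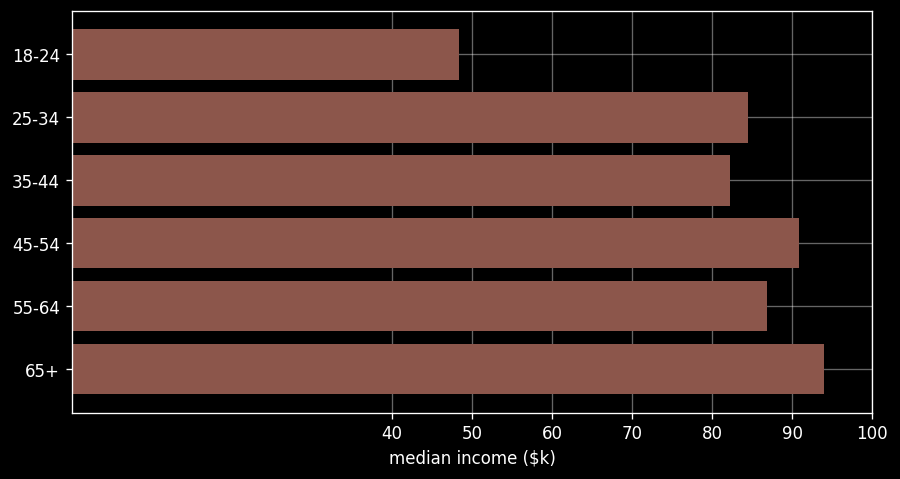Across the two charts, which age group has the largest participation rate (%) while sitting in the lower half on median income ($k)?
Chart 2 median median income ($k) ≈ 90; below-median age groups: 18-24, 25-34, 35-44. Among those, 18-24 has the highest participation rate (%) (≈ 70).

18-24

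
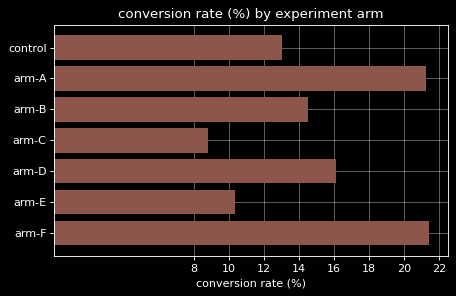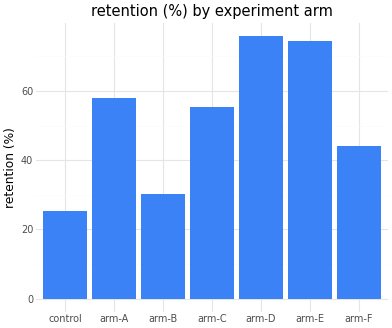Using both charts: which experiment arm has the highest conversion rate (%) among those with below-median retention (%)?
Chart 2 median retention (%) ≈ 60; below-median experiment arms: control, arm-B, arm-F. Among those, arm-F has the highest conversion rate (%) (≈ 22).

arm-F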